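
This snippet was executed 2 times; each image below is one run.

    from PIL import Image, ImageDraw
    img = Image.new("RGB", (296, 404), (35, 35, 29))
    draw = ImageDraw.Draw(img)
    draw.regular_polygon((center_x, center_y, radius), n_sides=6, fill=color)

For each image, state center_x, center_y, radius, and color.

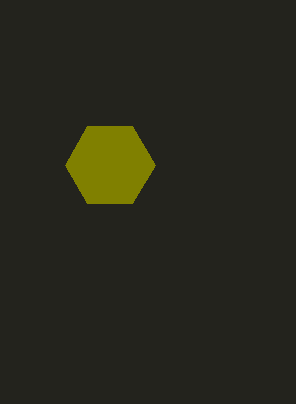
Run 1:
center_x = 110
center_y = 165
radius = 45
color = 'olive'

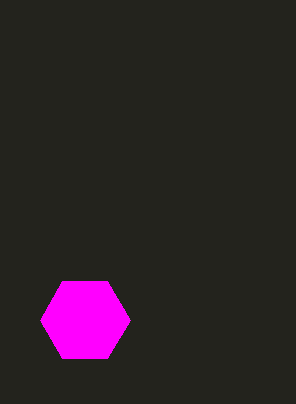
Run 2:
center_x = 85; center_y = 320; radius = 45; color = 'magenta'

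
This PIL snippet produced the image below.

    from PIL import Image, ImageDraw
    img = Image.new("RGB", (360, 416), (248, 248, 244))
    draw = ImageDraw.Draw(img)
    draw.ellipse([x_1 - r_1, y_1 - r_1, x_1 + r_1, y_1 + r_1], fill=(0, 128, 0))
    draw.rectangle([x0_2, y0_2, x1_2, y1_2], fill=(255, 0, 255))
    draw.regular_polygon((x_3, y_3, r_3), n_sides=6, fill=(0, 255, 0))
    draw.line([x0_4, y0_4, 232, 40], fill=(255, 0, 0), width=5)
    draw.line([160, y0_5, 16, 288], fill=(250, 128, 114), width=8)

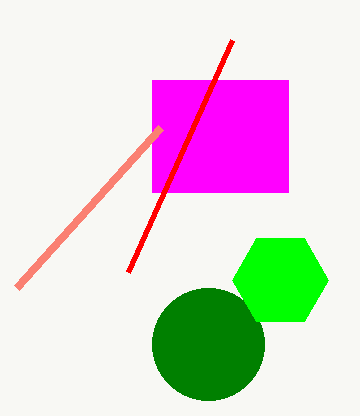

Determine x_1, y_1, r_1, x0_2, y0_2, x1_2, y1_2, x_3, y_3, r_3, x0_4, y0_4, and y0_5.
x_1 = 208, y_1 = 344, r_1 = 56, x0_2 = 152, y0_2 = 80, x1_2 = 288, y1_2 = 192, x_3 = 280, y_3 = 280, r_3 = 48, x0_4 = 128, y0_4 = 272, y0_5 = 128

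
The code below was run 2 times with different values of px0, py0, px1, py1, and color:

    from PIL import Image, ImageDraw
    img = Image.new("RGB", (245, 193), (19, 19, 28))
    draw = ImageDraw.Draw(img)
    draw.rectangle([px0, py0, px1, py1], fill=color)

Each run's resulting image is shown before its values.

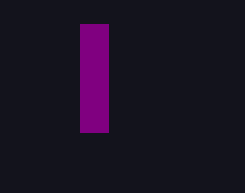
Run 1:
px0 = 80
py0 = 24
px1 = 108
py1 = 132
color = 'purple'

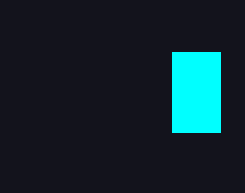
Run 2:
px0 = 172, py0 = 52, px1 = 220, py1 = 132, color = 'cyan'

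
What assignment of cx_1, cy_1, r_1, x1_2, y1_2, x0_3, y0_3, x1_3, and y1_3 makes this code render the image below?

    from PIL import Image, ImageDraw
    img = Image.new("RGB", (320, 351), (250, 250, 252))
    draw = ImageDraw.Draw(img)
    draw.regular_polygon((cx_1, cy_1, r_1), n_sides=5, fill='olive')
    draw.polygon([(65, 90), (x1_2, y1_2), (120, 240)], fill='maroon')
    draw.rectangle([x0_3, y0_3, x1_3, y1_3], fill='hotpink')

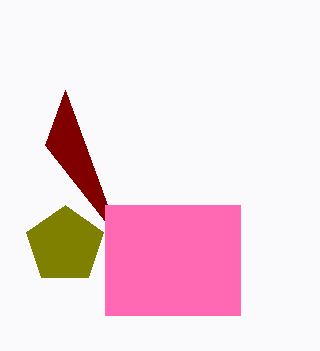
cx_1 = 65, cy_1 = 245, r_1 = 40, x1_2 = 45, y1_2 = 145, x0_3 = 105, y0_3 = 205, x1_3 = 240, y1_3 = 315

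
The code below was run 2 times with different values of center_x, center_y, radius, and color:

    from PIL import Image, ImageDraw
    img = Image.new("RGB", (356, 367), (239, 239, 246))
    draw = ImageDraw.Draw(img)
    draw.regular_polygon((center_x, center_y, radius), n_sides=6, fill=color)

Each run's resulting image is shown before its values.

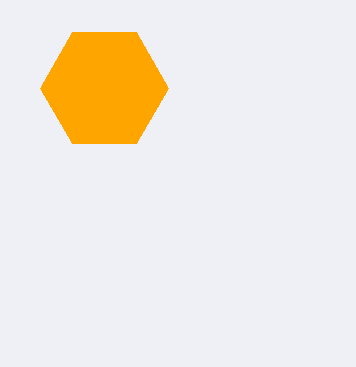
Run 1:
center_x = 104, center_y = 88, radius = 64, color = 'orange'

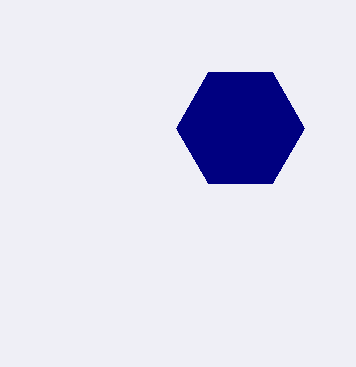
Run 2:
center_x = 240
center_y = 128
radius = 64
color = 'navy'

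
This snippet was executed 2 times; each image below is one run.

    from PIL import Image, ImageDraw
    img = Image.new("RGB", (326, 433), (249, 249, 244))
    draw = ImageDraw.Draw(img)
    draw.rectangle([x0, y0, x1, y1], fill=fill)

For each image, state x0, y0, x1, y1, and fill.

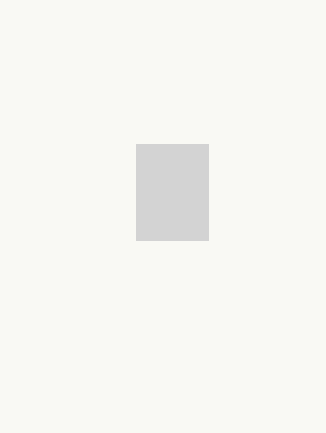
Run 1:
x0 = 136; y0 = 144; x1 = 208; y1 = 240; fill = 'lightgray'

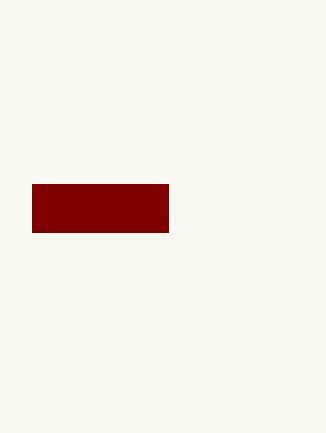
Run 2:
x0 = 32
y0 = 184
x1 = 168
y1 = 232
fill = 'maroon'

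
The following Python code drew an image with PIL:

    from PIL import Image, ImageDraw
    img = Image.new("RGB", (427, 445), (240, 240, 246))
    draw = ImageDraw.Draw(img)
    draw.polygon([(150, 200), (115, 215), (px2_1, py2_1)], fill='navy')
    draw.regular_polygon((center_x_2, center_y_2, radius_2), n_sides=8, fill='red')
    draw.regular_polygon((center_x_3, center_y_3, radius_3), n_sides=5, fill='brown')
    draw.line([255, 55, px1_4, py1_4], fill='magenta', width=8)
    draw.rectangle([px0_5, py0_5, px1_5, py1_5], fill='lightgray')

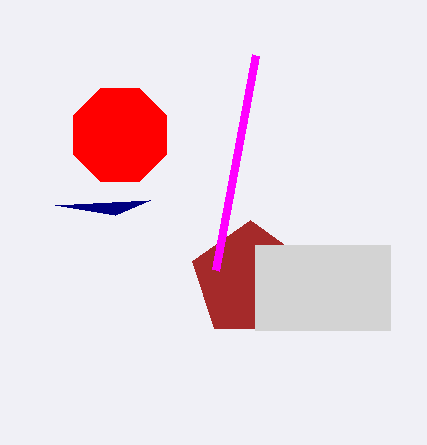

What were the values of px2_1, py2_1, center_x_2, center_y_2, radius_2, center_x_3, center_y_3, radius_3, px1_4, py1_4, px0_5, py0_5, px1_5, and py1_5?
px2_1 = 55, py2_1 = 205, center_x_2 = 120, center_y_2 = 135, radius_2 = 50, center_x_3 = 250, center_y_3 = 280, radius_3 = 60, px1_4 = 215, py1_4 = 270, px0_5 = 255, py0_5 = 245, px1_5 = 390, py1_5 = 330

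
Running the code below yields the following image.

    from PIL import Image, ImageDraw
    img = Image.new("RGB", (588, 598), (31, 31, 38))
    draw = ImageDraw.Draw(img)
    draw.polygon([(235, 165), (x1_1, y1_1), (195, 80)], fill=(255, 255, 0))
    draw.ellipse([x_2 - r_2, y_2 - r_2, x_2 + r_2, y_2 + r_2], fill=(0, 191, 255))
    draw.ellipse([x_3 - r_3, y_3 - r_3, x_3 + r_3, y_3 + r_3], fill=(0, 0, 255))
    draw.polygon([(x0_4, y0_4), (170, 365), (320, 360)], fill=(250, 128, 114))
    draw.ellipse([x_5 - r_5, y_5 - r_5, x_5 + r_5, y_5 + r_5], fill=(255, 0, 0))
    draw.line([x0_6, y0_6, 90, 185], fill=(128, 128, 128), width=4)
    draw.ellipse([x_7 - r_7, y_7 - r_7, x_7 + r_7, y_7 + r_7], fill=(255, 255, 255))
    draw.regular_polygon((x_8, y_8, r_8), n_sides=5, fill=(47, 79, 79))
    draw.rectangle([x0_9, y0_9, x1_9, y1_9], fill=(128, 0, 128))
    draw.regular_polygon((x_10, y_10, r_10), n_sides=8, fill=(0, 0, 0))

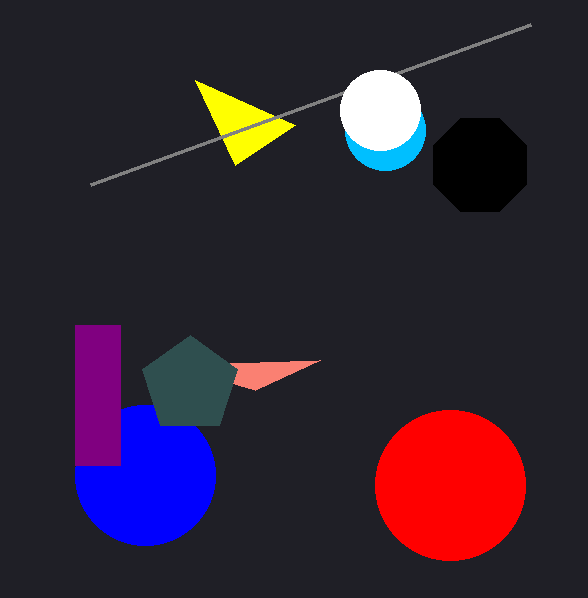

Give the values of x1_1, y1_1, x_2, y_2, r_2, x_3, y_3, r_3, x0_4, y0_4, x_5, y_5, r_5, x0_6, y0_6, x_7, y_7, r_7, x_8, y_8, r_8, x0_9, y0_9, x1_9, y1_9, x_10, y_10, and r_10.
x1_1 = 295
y1_1 = 125
x_2 = 385
y_2 = 130
r_2 = 40
x_3 = 145
y_3 = 475
r_3 = 70
x0_4 = 255
y0_4 = 390
x_5 = 450
y_5 = 485
r_5 = 75
x0_6 = 530
y0_6 = 25
x_7 = 380
y_7 = 110
r_7 = 40
x_8 = 190
y_8 = 385
r_8 = 50
x0_9 = 75
y0_9 = 325
x1_9 = 120
y1_9 = 465
x_10 = 480
y_10 = 165
r_10 = 50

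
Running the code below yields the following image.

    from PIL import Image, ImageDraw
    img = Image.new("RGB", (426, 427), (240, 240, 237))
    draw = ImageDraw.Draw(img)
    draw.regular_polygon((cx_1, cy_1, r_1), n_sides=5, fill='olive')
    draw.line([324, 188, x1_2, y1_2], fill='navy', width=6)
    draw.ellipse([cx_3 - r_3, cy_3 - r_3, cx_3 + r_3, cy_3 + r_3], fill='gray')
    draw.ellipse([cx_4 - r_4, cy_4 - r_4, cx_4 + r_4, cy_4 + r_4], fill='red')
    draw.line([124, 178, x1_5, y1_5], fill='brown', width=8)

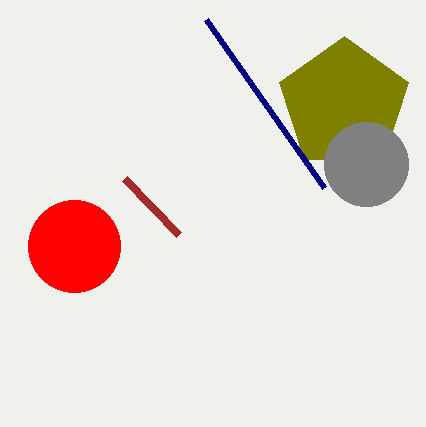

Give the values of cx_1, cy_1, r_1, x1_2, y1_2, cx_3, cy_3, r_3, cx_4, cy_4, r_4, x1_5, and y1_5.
cx_1 = 344; cy_1 = 104; r_1 = 68; x1_2 = 206; y1_2 = 20; cx_3 = 366; cy_3 = 164; r_3 = 42; cx_4 = 74; cy_4 = 246; r_4 = 46; x1_5 = 178; y1_5 = 234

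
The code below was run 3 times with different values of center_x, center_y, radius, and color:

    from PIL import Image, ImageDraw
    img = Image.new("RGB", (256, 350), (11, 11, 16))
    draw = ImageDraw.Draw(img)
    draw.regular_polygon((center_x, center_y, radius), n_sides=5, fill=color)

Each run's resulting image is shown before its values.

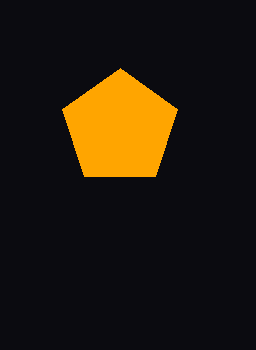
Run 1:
center_x = 120, center_y = 128, radius = 60, color = 'orange'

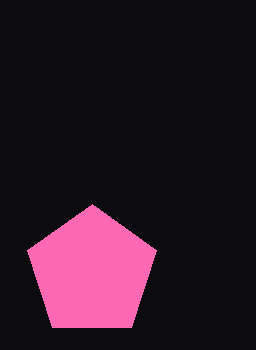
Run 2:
center_x = 92, center_y = 272, radius = 68, color = 'hotpink'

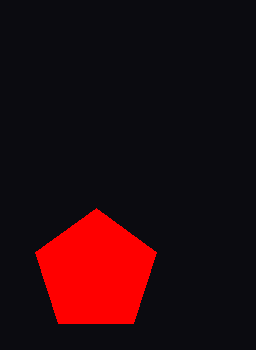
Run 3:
center_x = 96, center_y = 272, radius = 64, color = 'red'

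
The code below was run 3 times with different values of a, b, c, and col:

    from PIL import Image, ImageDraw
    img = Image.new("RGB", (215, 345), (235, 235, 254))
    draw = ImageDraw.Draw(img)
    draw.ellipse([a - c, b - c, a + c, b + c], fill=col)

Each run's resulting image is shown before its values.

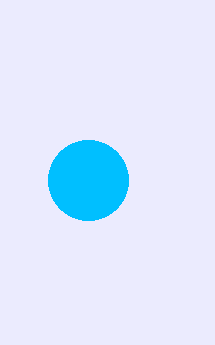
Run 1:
a = 88; b = 180; c = 40; col = 'deepskyblue'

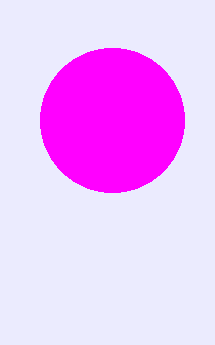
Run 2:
a = 112, b = 120, c = 72, col = 'magenta'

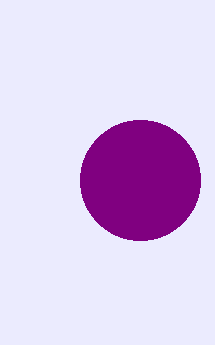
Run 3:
a = 140; b = 180; c = 60; col = 'purple'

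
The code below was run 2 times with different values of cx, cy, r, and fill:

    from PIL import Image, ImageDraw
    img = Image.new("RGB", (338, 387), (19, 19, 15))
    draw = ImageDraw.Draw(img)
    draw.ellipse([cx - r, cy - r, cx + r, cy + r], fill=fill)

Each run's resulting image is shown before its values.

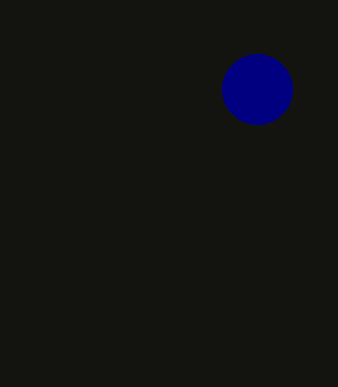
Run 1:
cx = 257
cy = 89
r = 35
fill = 'navy'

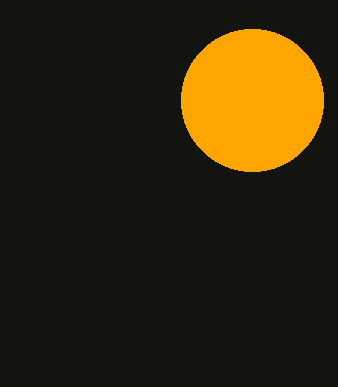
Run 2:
cx = 252, cy = 100, r = 71, fill = 'orange'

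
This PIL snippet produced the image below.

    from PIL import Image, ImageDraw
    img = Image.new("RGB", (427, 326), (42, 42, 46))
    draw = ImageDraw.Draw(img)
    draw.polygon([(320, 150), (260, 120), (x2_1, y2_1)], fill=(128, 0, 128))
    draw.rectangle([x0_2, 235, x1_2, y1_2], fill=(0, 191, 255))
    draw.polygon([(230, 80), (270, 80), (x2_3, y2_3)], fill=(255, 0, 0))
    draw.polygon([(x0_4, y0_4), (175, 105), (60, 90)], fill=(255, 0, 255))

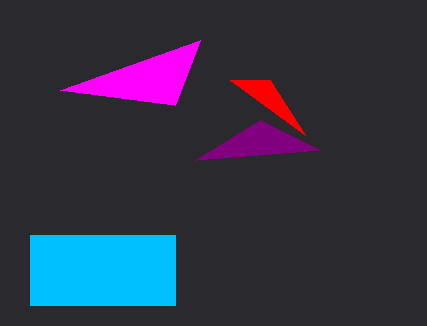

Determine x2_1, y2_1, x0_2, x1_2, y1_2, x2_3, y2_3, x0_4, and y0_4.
x2_1 = 195
y2_1 = 160
x0_2 = 30
x1_2 = 175
y1_2 = 305
x2_3 = 305
y2_3 = 135
x0_4 = 200
y0_4 = 40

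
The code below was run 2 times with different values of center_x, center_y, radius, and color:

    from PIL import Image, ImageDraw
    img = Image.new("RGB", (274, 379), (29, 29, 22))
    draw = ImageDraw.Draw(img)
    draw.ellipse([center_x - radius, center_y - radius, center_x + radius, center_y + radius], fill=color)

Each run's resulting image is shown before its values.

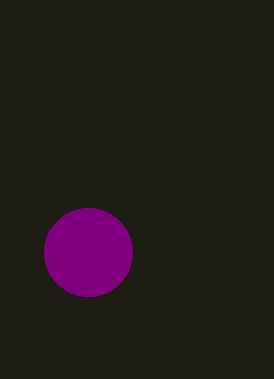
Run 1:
center_x = 88, center_y = 252, radius = 44, color = 'purple'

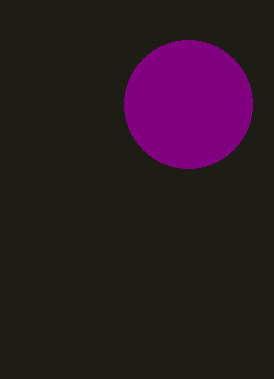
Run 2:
center_x = 188
center_y = 104
radius = 64
color = 'purple'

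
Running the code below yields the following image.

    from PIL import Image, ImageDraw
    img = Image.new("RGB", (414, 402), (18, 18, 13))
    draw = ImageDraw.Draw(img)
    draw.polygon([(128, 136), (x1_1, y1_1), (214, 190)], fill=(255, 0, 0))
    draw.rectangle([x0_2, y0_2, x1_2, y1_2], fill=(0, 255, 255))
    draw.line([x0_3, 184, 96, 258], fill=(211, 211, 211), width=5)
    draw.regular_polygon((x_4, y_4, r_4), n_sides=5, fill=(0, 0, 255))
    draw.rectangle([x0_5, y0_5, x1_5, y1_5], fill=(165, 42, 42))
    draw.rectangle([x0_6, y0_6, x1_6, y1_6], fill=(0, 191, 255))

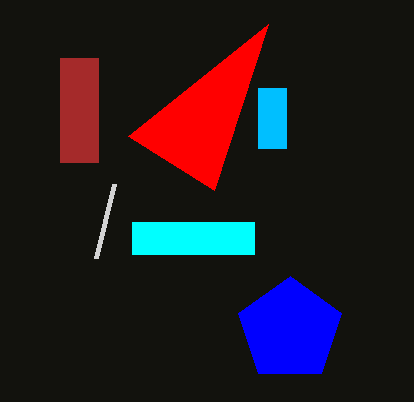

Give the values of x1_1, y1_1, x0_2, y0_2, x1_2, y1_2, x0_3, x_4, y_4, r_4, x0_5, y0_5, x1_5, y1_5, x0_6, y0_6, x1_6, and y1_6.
x1_1 = 268
y1_1 = 24
x0_2 = 132
y0_2 = 222
x1_2 = 254
y1_2 = 254
x0_3 = 114
x_4 = 290
y_4 = 330
r_4 = 54
x0_5 = 60
y0_5 = 58
x1_5 = 98
y1_5 = 162
x0_6 = 258
y0_6 = 88
x1_6 = 286
y1_6 = 148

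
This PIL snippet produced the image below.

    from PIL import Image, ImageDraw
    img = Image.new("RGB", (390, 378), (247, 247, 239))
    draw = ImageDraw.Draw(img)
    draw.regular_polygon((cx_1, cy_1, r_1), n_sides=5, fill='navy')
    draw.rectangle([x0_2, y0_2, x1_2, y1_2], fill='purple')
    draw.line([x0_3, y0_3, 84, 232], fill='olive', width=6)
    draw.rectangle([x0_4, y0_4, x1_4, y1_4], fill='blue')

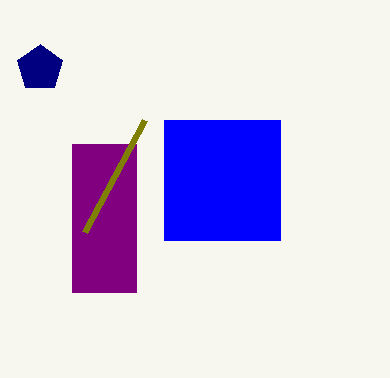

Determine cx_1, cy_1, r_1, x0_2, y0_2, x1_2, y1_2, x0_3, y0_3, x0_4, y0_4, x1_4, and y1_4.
cx_1 = 40, cy_1 = 68, r_1 = 24, x0_2 = 72, y0_2 = 144, x1_2 = 136, y1_2 = 292, x0_3 = 144, y0_3 = 120, x0_4 = 164, y0_4 = 120, x1_4 = 280, y1_4 = 240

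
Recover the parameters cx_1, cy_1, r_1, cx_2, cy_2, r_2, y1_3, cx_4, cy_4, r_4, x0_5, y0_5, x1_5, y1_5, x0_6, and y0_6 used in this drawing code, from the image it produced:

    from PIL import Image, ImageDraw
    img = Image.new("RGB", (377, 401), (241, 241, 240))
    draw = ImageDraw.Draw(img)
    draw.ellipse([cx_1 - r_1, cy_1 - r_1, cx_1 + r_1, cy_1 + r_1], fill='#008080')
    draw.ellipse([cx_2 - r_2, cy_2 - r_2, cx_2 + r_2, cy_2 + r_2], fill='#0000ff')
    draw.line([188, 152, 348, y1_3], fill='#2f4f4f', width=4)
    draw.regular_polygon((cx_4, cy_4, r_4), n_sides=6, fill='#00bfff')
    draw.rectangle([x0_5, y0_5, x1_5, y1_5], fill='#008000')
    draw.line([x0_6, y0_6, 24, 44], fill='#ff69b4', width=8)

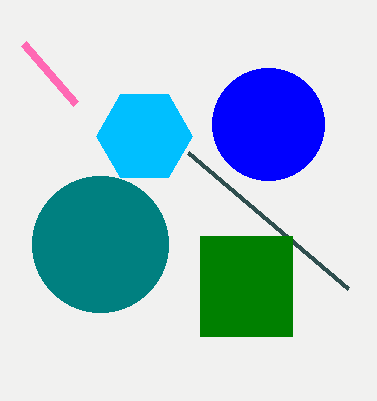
cx_1 = 100
cy_1 = 244
r_1 = 68
cx_2 = 268
cy_2 = 124
r_2 = 56
y1_3 = 288
cx_4 = 144
cy_4 = 136
r_4 = 48
x0_5 = 200
y0_5 = 236
x1_5 = 292
y1_5 = 336
x0_6 = 76
y0_6 = 104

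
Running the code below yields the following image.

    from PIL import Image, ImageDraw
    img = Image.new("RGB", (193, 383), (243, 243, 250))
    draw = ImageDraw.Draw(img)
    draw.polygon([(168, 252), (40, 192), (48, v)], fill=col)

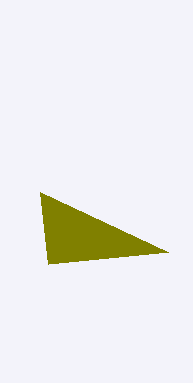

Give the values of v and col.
v = 264, col = 'olive'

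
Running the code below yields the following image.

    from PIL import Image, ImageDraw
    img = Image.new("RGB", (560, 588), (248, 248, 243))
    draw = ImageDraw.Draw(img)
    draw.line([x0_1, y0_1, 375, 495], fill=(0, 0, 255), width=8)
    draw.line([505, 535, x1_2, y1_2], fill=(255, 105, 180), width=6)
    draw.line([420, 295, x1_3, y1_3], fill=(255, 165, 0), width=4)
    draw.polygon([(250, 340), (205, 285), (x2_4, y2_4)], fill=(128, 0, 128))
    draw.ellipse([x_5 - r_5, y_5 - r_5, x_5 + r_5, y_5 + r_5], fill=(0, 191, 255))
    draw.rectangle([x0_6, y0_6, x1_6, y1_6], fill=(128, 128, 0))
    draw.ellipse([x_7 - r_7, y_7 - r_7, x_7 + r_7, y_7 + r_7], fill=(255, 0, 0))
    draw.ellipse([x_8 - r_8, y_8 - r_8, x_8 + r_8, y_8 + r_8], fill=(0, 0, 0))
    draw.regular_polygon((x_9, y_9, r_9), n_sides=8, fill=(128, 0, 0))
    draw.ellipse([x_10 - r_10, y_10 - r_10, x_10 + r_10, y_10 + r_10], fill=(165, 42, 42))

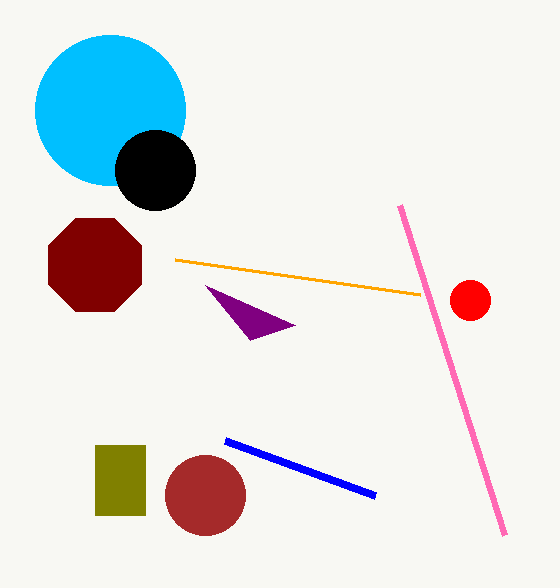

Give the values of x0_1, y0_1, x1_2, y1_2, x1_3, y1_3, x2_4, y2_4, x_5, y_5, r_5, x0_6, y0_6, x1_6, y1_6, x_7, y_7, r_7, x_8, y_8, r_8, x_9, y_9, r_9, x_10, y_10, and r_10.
x0_1 = 225
y0_1 = 440
x1_2 = 400
y1_2 = 205
x1_3 = 175
y1_3 = 260
x2_4 = 295
y2_4 = 325
x_5 = 110
y_5 = 110
r_5 = 75
x0_6 = 95
y0_6 = 445
x1_6 = 145
y1_6 = 515
x_7 = 470
y_7 = 300
r_7 = 20
x_8 = 155
y_8 = 170
r_8 = 40
x_9 = 95
y_9 = 265
r_9 = 50
x_10 = 205
y_10 = 495
r_10 = 40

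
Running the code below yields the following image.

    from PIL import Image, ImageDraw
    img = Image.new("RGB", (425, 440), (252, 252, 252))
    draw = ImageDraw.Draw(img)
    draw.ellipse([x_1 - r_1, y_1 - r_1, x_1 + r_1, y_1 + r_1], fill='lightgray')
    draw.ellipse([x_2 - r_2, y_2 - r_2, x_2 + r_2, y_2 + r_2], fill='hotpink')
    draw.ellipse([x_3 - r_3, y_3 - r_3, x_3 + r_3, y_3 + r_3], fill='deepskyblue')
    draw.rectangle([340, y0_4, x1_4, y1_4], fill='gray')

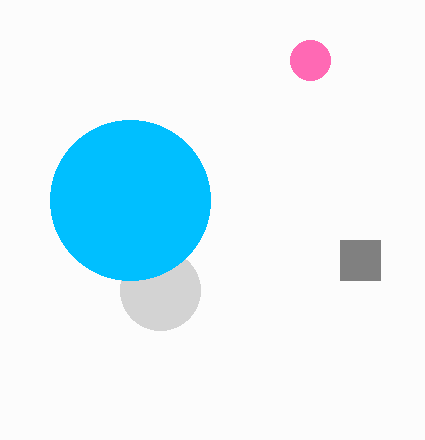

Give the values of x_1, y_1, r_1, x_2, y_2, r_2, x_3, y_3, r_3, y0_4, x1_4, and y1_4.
x_1 = 160
y_1 = 290
r_1 = 40
x_2 = 310
y_2 = 60
r_2 = 20
x_3 = 130
y_3 = 200
r_3 = 80
y0_4 = 240
x1_4 = 380
y1_4 = 280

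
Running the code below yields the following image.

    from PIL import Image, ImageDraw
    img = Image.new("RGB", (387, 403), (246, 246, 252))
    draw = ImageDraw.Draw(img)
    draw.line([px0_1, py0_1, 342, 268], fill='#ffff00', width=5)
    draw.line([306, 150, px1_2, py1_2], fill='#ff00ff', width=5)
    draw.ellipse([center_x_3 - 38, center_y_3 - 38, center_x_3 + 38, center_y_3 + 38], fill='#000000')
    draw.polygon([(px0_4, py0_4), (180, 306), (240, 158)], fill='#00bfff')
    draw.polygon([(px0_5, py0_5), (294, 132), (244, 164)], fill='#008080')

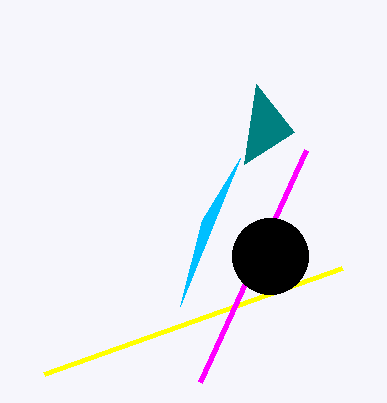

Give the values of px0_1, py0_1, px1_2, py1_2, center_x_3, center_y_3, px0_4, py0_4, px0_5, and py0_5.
px0_1 = 44
py0_1 = 374
px1_2 = 200
py1_2 = 382
center_x_3 = 270
center_y_3 = 256
px0_4 = 202
py0_4 = 220
px0_5 = 256
py0_5 = 84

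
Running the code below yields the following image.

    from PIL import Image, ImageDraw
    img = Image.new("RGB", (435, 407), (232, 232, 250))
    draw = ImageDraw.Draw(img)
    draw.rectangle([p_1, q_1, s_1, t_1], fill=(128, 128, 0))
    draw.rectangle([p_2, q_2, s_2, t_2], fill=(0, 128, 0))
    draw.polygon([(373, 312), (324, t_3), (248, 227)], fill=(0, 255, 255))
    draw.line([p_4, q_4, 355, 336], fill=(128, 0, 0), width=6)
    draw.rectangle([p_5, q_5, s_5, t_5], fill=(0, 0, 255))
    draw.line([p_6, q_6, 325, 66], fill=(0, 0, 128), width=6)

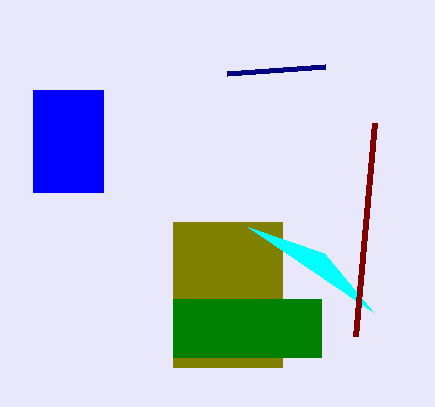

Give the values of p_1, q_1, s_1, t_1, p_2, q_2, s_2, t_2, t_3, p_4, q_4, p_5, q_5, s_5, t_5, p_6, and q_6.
p_1 = 173, q_1 = 222, s_1 = 282, t_1 = 367, p_2 = 173, q_2 = 299, s_2 = 321, t_2 = 357, t_3 = 253, p_4 = 374, q_4 = 123, p_5 = 33, q_5 = 90, s_5 = 103, t_5 = 192, p_6 = 227, q_6 = 73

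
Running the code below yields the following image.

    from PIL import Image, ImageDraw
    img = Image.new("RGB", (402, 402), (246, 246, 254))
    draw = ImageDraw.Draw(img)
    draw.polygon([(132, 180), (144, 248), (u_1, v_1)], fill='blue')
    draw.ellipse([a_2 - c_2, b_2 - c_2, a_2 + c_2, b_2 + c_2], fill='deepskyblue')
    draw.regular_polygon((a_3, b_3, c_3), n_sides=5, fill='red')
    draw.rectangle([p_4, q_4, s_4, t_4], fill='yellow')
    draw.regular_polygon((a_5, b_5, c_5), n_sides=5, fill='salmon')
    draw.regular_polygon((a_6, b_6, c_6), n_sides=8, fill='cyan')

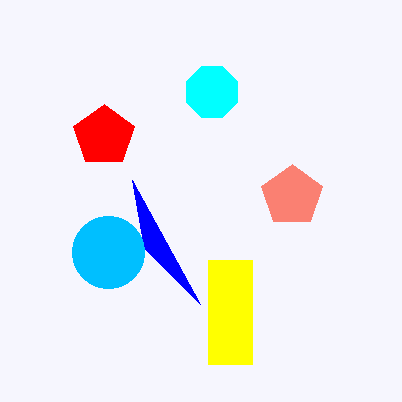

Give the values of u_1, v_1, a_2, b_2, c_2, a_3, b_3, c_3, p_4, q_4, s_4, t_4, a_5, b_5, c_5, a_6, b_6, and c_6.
u_1 = 200; v_1 = 304; a_2 = 108; b_2 = 252; c_2 = 36; a_3 = 104; b_3 = 136; c_3 = 32; p_4 = 208; q_4 = 260; s_4 = 252; t_4 = 364; a_5 = 292; b_5 = 196; c_5 = 32; a_6 = 212; b_6 = 92; c_6 = 28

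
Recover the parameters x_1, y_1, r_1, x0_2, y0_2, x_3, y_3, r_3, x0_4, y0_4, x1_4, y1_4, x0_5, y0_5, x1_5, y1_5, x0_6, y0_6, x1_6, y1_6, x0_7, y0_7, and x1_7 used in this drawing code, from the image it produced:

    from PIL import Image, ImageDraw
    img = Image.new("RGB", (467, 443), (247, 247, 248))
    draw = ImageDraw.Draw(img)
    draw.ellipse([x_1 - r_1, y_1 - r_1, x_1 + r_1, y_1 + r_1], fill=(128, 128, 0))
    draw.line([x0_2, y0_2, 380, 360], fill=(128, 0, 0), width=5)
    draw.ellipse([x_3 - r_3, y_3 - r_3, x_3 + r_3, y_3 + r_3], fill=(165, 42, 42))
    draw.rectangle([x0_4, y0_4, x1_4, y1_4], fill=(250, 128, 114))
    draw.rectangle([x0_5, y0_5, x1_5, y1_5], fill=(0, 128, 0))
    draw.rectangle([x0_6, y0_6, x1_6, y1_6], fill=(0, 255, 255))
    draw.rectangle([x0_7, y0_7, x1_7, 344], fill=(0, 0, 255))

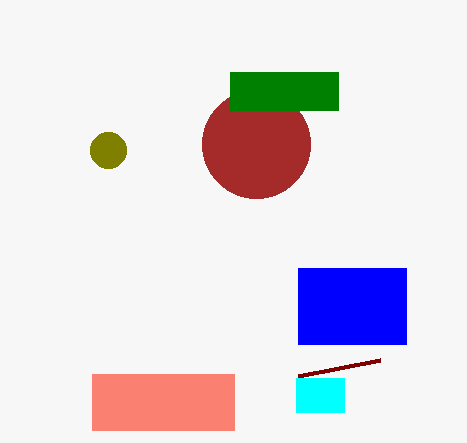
x_1 = 108; y_1 = 150; r_1 = 18; x0_2 = 298; y0_2 = 376; x_3 = 256; y_3 = 144; r_3 = 54; x0_4 = 92; y0_4 = 374; x1_4 = 234; y1_4 = 430; x0_5 = 230; y0_5 = 72; x1_5 = 338; y1_5 = 110; x0_6 = 296; y0_6 = 378; x1_6 = 344; y1_6 = 412; x0_7 = 298; y0_7 = 268; x1_7 = 406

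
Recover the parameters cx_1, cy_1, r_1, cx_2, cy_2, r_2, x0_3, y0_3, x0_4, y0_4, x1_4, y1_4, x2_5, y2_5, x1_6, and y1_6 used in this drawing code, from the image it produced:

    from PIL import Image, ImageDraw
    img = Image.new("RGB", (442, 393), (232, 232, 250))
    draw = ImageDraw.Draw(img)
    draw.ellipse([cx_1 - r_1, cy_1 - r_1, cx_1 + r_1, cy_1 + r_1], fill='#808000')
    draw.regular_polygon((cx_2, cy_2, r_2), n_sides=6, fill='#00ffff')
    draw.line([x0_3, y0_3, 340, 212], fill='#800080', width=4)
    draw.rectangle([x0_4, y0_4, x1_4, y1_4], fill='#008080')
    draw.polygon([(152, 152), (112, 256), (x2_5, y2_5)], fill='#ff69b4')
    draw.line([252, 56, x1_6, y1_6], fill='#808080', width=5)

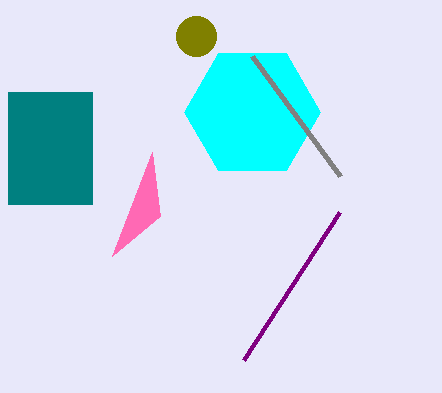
cx_1 = 196
cy_1 = 36
r_1 = 20
cx_2 = 252
cy_2 = 112
r_2 = 68
x0_3 = 244
y0_3 = 360
x0_4 = 8
y0_4 = 92
x1_4 = 92
y1_4 = 204
x2_5 = 160
y2_5 = 216
x1_6 = 340
y1_6 = 176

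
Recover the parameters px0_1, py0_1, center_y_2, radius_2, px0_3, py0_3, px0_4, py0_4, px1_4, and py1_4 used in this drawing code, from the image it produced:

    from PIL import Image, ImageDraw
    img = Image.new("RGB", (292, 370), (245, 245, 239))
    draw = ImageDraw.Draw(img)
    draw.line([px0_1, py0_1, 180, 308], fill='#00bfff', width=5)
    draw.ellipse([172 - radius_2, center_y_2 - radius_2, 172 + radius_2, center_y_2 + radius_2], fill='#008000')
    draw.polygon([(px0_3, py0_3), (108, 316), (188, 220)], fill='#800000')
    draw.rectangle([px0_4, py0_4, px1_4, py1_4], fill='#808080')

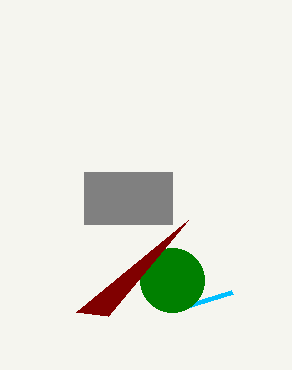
px0_1 = 232, py0_1 = 292, center_y_2 = 280, radius_2 = 32, px0_3 = 76, py0_3 = 312, px0_4 = 84, py0_4 = 172, px1_4 = 172, py1_4 = 224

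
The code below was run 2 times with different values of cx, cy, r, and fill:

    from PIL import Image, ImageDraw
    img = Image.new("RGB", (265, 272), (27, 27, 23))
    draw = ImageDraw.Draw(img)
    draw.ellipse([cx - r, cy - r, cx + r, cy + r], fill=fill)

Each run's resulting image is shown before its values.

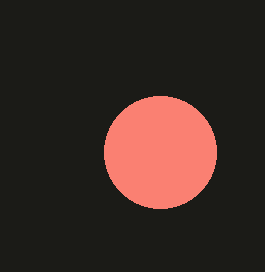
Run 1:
cx = 160
cy = 152
r = 56
fill = 'salmon'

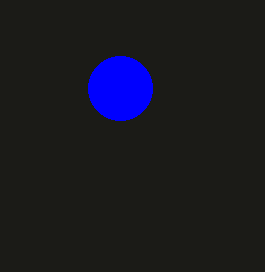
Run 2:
cx = 120
cy = 88
r = 32
fill = 'blue'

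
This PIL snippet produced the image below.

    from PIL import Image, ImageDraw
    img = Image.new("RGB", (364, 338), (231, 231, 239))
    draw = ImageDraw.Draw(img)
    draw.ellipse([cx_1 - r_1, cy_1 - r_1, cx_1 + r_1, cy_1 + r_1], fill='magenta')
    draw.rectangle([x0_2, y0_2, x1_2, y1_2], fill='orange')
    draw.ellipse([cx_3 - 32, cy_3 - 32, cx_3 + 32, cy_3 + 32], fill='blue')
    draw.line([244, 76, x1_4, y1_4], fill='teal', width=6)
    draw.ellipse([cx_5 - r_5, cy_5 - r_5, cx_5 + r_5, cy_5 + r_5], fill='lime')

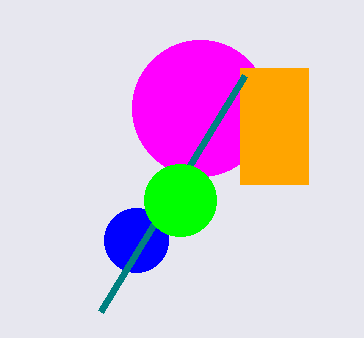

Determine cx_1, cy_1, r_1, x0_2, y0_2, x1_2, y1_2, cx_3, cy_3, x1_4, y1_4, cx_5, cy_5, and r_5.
cx_1 = 200; cy_1 = 108; r_1 = 68; x0_2 = 240; y0_2 = 68; x1_2 = 308; y1_2 = 184; cx_3 = 136; cy_3 = 240; x1_4 = 100; y1_4 = 312; cx_5 = 180; cy_5 = 200; r_5 = 36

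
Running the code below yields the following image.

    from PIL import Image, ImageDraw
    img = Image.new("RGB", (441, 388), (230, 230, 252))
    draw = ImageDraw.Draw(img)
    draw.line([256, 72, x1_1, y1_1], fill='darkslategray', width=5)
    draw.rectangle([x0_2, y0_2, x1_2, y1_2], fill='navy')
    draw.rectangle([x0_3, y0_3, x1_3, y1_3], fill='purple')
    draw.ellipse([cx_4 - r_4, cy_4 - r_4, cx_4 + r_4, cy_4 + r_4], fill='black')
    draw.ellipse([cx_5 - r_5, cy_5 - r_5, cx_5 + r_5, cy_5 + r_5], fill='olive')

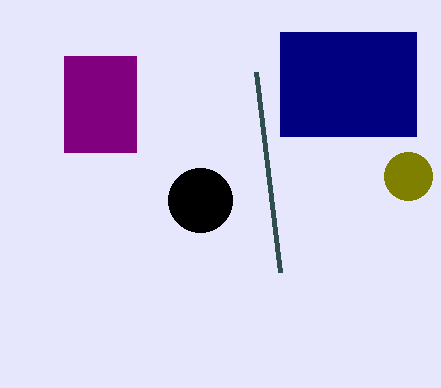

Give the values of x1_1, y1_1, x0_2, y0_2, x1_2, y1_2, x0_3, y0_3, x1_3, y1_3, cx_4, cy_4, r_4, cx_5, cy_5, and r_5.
x1_1 = 280
y1_1 = 272
x0_2 = 280
y0_2 = 32
x1_2 = 416
y1_2 = 136
x0_3 = 64
y0_3 = 56
x1_3 = 136
y1_3 = 152
cx_4 = 200
cy_4 = 200
r_4 = 32
cx_5 = 408
cy_5 = 176
r_5 = 24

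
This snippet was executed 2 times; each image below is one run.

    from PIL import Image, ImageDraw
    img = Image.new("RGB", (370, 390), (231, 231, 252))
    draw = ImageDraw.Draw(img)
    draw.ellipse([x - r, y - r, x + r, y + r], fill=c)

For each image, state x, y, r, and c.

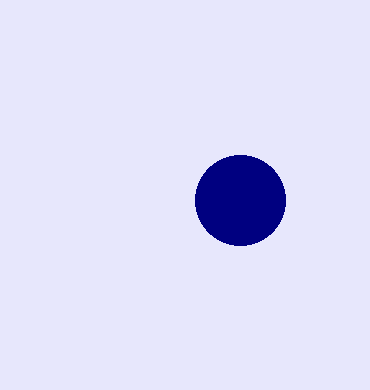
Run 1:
x = 240; y = 200; r = 45; c = 'navy'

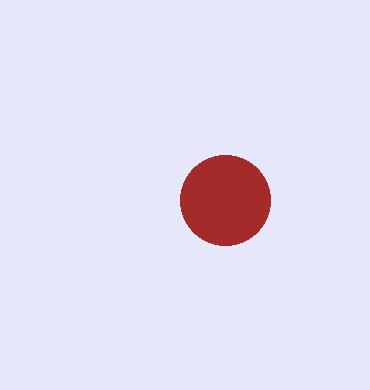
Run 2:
x = 225; y = 200; r = 45; c = 'brown'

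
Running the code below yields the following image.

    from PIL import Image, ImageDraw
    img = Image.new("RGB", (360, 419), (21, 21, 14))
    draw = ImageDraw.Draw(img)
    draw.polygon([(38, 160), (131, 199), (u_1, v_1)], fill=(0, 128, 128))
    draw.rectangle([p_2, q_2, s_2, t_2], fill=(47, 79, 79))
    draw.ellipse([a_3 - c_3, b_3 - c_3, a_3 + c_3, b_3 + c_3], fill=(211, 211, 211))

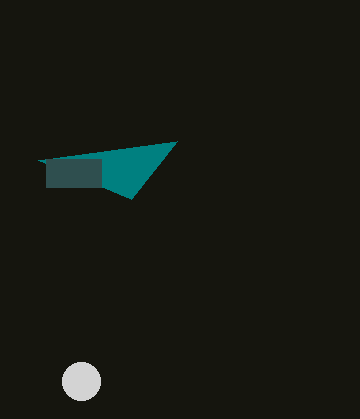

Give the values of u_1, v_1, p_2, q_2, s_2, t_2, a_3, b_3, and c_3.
u_1 = 177
v_1 = 141
p_2 = 46
q_2 = 159
s_2 = 101
t_2 = 187
a_3 = 81
b_3 = 381
c_3 = 19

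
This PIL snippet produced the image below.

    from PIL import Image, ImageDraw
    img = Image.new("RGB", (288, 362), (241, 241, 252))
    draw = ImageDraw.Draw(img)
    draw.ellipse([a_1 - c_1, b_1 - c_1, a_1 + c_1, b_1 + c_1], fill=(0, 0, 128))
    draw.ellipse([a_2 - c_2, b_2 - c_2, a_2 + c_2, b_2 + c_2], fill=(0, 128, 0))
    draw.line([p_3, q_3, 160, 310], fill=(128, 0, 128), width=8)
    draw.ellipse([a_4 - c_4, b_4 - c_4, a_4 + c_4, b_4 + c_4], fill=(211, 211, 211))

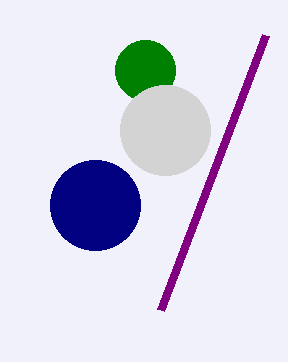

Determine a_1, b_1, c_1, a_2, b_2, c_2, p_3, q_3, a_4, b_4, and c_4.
a_1 = 95, b_1 = 205, c_1 = 45, a_2 = 145, b_2 = 70, c_2 = 30, p_3 = 265, q_3 = 35, a_4 = 165, b_4 = 130, c_4 = 45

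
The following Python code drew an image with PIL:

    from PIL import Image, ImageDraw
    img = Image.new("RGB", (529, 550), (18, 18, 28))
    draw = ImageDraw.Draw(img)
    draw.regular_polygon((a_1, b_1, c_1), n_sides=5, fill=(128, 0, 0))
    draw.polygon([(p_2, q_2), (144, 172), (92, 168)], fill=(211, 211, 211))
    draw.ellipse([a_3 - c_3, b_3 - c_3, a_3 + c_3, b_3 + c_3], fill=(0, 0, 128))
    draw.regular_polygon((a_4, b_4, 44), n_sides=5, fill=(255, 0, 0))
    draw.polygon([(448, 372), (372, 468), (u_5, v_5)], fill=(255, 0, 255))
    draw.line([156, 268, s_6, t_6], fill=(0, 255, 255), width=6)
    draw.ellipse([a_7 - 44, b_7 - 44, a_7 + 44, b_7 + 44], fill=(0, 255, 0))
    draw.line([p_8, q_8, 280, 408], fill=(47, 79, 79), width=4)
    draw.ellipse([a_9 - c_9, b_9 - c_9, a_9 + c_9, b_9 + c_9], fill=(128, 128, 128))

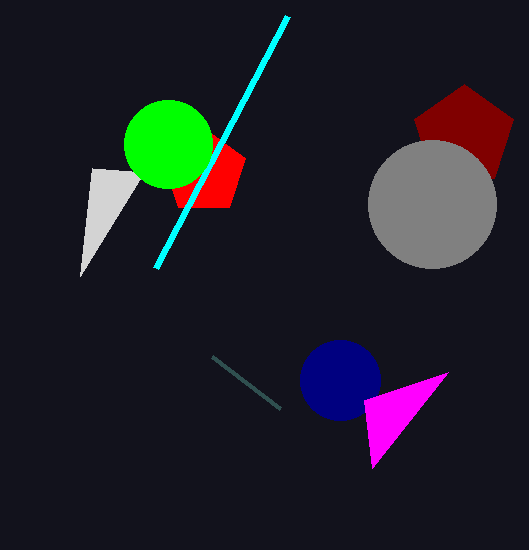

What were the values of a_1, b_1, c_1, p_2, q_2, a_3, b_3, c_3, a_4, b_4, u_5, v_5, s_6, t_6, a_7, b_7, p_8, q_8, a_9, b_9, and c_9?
a_1 = 464; b_1 = 136; c_1 = 52; p_2 = 80; q_2 = 276; a_3 = 340; b_3 = 380; c_3 = 40; a_4 = 204; b_4 = 172; u_5 = 364; v_5 = 400; s_6 = 288; t_6 = 16; a_7 = 168; b_7 = 144; p_8 = 212; q_8 = 356; a_9 = 432; b_9 = 204; c_9 = 64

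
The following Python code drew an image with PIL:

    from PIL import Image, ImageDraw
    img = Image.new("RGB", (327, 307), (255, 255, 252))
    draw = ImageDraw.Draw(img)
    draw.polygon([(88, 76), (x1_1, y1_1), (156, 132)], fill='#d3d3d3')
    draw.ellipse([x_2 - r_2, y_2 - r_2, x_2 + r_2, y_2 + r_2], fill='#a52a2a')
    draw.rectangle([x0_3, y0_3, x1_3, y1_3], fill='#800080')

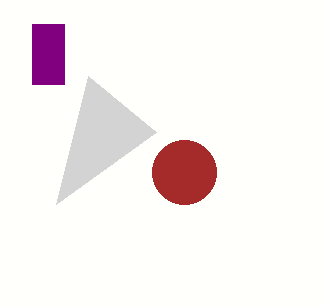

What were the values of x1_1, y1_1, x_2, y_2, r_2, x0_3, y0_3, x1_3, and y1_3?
x1_1 = 56, y1_1 = 204, x_2 = 184, y_2 = 172, r_2 = 32, x0_3 = 32, y0_3 = 24, x1_3 = 64, y1_3 = 84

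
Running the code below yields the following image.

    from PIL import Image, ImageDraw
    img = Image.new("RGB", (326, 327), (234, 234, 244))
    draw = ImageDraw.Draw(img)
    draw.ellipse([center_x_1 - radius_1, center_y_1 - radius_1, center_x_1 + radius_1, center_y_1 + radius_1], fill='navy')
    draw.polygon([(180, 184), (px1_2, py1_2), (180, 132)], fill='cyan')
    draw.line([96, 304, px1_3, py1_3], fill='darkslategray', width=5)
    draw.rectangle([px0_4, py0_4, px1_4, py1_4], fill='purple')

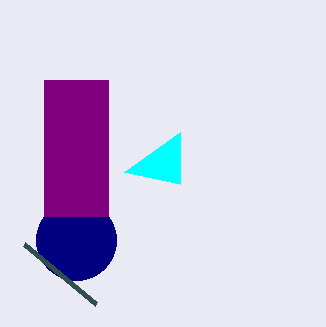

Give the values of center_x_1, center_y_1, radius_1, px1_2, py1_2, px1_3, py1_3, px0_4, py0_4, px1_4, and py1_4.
center_x_1 = 76
center_y_1 = 240
radius_1 = 40
px1_2 = 124
py1_2 = 172
px1_3 = 24
py1_3 = 244
px0_4 = 44
py0_4 = 80
px1_4 = 108
py1_4 = 216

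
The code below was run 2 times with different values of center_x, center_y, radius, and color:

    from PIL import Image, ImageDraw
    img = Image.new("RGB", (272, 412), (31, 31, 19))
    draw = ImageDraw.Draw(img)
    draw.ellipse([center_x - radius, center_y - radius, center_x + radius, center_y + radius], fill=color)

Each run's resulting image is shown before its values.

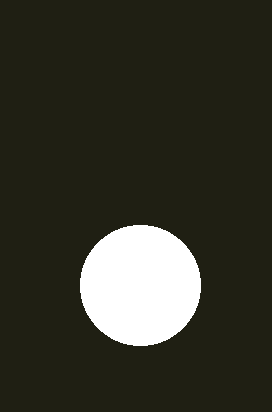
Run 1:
center_x = 140
center_y = 285
radius = 60
color = 'white'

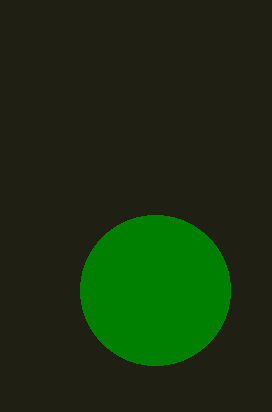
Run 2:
center_x = 155
center_y = 290
radius = 75
color = 'green'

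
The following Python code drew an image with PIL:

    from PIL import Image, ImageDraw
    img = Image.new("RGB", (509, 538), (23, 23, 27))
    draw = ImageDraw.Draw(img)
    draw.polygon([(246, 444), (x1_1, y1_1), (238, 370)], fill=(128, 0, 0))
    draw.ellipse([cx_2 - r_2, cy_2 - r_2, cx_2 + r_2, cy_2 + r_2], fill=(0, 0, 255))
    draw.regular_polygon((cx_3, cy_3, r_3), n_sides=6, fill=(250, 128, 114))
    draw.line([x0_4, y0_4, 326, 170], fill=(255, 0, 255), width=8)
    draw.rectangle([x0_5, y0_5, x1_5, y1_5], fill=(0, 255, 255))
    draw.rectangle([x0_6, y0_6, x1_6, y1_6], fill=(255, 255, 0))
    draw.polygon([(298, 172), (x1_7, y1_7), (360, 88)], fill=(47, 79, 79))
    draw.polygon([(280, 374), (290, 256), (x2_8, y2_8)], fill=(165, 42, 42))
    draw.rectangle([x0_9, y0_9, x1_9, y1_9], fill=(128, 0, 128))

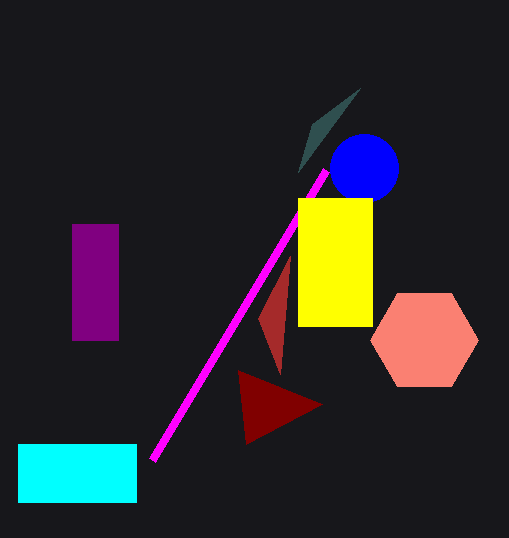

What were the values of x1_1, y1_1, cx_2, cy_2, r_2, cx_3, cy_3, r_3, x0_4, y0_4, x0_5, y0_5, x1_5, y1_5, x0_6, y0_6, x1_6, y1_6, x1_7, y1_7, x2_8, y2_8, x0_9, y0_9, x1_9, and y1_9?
x1_1 = 322
y1_1 = 404
cx_2 = 364
cy_2 = 168
r_2 = 34
cx_3 = 424
cy_3 = 340
r_3 = 54
x0_4 = 152
y0_4 = 460
x0_5 = 18
y0_5 = 444
x1_5 = 136
y1_5 = 502
x0_6 = 298
y0_6 = 198
x1_6 = 372
y1_6 = 326
x1_7 = 312
y1_7 = 124
x2_8 = 258
y2_8 = 318
x0_9 = 72
y0_9 = 224
x1_9 = 118
y1_9 = 340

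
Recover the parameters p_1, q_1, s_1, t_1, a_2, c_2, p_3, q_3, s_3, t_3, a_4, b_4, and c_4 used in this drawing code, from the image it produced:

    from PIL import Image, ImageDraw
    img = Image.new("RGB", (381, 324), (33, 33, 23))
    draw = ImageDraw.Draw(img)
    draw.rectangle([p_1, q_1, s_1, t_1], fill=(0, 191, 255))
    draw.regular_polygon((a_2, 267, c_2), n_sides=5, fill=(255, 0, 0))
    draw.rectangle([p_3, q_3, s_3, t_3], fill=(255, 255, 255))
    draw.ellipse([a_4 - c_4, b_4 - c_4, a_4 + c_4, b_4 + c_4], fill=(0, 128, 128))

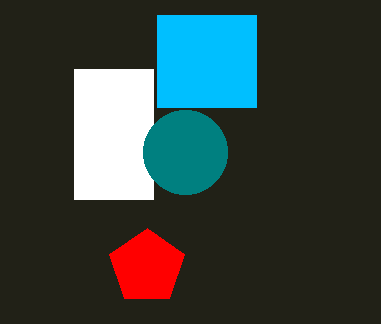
p_1 = 157
q_1 = 15
s_1 = 256
t_1 = 107
a_2 = 147
c_2 = 39
p_3 = 74
q_3 = 69
s_3 = 153
t_3 = 199
a_4 = 185
b_4 = 152
c_4 = 42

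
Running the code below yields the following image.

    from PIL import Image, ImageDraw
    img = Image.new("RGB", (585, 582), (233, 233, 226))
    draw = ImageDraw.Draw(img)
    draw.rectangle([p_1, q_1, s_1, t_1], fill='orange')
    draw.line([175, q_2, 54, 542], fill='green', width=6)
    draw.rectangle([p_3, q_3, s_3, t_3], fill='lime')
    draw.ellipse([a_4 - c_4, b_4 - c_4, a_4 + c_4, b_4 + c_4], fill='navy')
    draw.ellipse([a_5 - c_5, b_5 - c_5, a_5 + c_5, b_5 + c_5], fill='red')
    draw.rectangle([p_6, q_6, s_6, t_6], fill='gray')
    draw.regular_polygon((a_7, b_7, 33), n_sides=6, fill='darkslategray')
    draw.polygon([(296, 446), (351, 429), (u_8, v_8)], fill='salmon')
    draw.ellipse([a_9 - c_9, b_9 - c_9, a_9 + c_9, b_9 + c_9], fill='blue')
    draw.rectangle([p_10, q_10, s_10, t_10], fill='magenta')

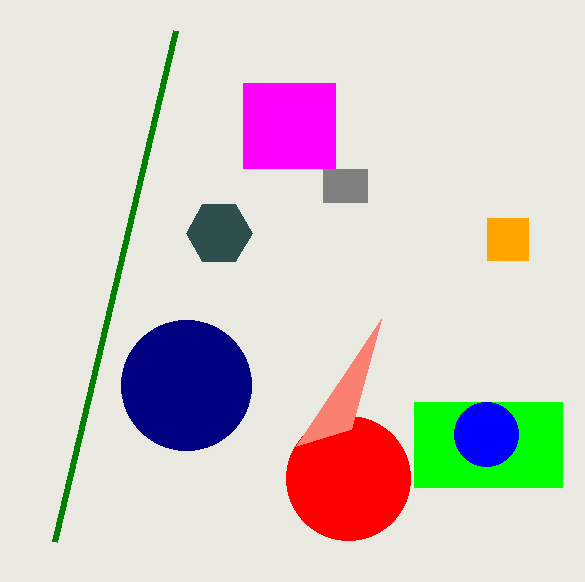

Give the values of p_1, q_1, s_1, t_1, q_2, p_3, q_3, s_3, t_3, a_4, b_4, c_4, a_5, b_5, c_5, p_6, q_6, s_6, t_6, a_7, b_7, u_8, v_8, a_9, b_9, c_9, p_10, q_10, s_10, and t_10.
p_1 = 487
q_1 = 218
s_1 = 528
t_1 = 260
q_2 = 31
p_3 = 414
q_3 = 402
s_3 = 562
t_3 = 487
a_4 = 186
b_4 = 385
c_4 = 65
a_5 = 348
b_5 = 478
c_5 = 62
p_6 = 323
q_6 = 169
s_6 = 367
t_6 = 202
a_7 = 219
b_7 = 233
u_8 = 381
v_8 = 319
a_9 = 486
b_9 = 434
c_9 = 32
p_10 = 243
q_10 = 83
s_10 = 335
t_10 = 168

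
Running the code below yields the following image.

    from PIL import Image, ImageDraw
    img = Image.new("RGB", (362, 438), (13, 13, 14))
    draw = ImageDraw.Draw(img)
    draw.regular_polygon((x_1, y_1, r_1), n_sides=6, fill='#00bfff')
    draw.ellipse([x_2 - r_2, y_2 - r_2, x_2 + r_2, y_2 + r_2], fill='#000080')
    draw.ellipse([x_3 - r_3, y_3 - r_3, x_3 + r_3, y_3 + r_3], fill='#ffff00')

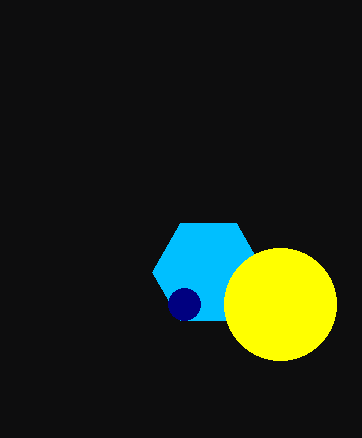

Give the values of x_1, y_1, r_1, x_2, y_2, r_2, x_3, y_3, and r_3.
x_1 = 208; y_1 = 272; r_1 = 56; x_2 = 184; y_2 = 304; r_2 = 16; x_3 = 280; y_3 = 304; r_3 = 56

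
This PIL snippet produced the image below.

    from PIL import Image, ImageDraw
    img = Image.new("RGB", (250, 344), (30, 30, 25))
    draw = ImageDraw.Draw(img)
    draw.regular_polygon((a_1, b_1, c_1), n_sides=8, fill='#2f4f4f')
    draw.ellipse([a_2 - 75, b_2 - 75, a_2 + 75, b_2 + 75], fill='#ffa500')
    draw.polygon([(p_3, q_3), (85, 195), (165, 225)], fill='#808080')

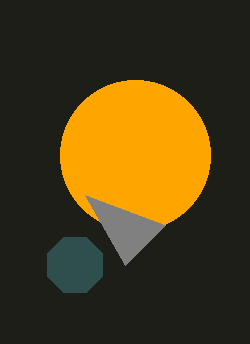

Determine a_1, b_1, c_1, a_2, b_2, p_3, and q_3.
a_1 = 75; b_1 = 265; c_1 = 30; a_2 = 135; b_2 = 155; p_3 = 125; q_3 = 265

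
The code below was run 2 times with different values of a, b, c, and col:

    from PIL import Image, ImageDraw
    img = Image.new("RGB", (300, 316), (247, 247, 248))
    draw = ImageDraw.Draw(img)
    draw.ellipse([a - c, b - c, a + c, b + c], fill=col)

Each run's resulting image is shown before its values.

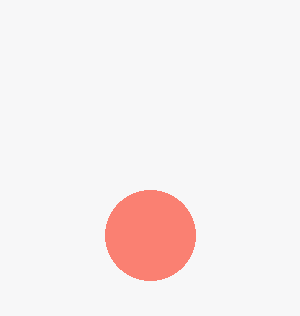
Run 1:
a = 150
b = 235
c = 45
col = 'salmon'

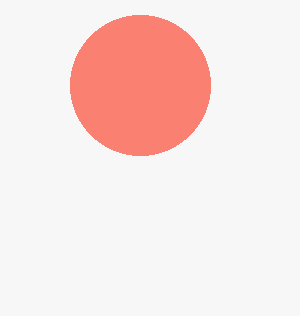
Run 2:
a = 140
b = 85
c = 70
col = 'salmon'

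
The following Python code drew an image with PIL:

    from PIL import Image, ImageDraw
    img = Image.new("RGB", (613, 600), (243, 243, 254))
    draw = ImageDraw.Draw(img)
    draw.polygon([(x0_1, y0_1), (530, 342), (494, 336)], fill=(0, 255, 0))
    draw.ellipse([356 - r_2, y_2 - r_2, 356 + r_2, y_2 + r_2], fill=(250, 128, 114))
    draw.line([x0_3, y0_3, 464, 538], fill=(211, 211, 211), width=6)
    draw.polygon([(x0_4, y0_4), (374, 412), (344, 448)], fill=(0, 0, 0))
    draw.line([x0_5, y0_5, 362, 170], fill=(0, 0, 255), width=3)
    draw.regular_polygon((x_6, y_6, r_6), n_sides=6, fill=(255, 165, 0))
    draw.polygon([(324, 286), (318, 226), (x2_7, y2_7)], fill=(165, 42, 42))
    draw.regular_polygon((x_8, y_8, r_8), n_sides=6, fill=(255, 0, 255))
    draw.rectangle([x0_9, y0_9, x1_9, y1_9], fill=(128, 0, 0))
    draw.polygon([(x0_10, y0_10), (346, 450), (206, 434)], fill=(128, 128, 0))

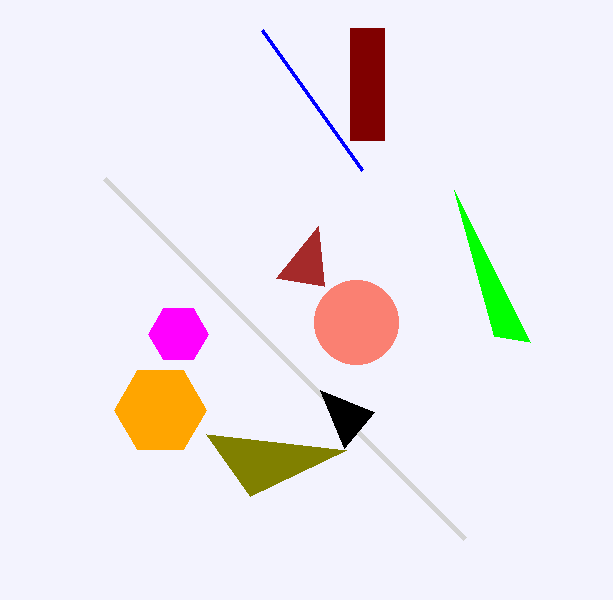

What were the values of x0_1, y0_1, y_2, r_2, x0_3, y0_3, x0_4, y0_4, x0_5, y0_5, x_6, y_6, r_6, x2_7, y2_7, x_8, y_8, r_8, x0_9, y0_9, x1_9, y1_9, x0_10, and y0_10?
x0_1 = 454; y0_1 = 190; y_2 = 322; r_2 = 42; x0_3 = 104; y0_3 = 178; x0_4 = 320; y0_4 = 390; x0_5 = 262; y0_5 = 30; x_6 = 160; y_6 = 410; r_6 = 46; x2_7 = 276; y2_7 = 278; x_8 = 178; y_8 = 334; r_8 = 30; x0_9 = 350; y0_9 = 28; x1_9 = 384; y1_9 = 140; x0_10 = 250; y0_10 = 496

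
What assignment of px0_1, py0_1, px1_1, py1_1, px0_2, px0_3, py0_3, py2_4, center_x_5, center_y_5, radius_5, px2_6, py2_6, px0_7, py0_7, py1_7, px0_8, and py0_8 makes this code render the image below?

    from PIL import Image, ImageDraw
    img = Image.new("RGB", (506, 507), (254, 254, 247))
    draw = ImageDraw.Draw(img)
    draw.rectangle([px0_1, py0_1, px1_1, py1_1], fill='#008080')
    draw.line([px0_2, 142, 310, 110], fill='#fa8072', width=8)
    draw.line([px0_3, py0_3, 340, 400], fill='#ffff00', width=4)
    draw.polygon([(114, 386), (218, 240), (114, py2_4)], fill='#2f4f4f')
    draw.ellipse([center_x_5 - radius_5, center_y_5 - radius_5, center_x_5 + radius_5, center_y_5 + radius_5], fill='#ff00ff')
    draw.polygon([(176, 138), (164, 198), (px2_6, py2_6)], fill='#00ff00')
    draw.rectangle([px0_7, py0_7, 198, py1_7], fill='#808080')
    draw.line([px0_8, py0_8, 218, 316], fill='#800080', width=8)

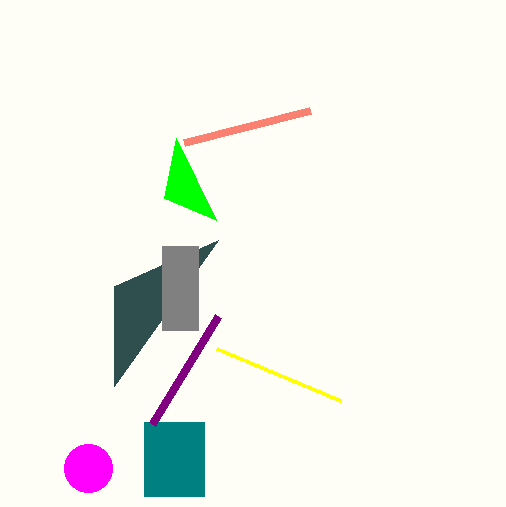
px0_1 = 144, py0_1 = 422, px1_1 = 204, py1_1 = 496, px0_2 = 184, px0_3 = 216, py0_3 = 348, py2_4 = 286, center_x_5 = 88, center_y_5 = 468, radius_5 = 24, px2_6 = 216, py2_6 = 220, px0_7 = 162, py0_7 = 246, py1_7 = 330, px0_8 = 152, py0_8 = 424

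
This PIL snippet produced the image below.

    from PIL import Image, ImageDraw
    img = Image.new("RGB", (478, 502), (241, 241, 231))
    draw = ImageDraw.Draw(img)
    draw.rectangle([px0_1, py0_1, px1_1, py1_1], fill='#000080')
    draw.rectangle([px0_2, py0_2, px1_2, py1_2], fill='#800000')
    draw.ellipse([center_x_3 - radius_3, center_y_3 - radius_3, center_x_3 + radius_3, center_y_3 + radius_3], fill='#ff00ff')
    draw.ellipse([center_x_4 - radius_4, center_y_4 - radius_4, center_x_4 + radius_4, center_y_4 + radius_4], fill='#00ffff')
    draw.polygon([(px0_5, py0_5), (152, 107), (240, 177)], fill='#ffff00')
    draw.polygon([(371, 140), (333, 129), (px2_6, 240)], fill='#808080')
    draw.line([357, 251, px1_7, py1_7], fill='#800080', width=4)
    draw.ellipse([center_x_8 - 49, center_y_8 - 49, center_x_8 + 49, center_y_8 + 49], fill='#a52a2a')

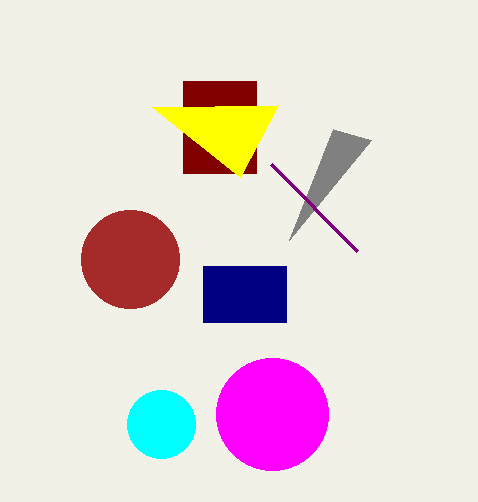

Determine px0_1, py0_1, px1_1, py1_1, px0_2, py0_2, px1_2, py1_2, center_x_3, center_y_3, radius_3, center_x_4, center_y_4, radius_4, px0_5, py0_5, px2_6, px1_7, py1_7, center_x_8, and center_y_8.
px0_1 = 203; py0_1 = 266; px1_1 = 286; py1_1 = 322; px0_2 = 183; py0_2 = 81; px1_2 = 256; py1_2 = 173; center_x_3 = 272; center_y_3 = 414; radius_3 = 56; center_x_4 = 161; center_y_4 = 424; radius_4 = 34; px0_5 = 278; py0_5 = 105; px2_6 = 289; px1_7 = 271; py1_7 = 164; center_x_8 = 130; center_y_8 = 259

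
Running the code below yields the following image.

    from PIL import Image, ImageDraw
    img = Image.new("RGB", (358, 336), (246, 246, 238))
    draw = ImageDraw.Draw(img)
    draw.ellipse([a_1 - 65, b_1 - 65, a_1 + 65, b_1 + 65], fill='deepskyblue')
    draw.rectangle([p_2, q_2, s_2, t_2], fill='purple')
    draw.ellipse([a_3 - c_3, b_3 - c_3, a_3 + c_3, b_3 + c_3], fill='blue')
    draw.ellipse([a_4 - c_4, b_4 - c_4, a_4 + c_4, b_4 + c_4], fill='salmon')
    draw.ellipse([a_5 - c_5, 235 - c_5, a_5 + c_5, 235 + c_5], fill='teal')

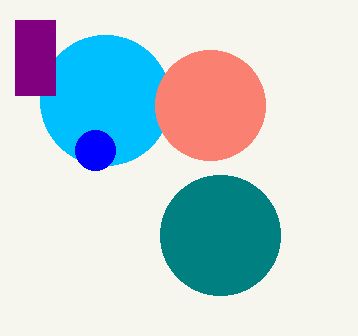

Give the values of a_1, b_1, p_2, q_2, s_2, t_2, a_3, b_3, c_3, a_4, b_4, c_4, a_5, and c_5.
a_1 = 105
b_1 = 100
p_2 = 15
q_2 = 20
s_2 = 55
t_2 = 95
a_3 = 95
b_3 = 150
c_3 = 20
a_4 = 210
b_4 = 105
c_4 = 55
a_5 = 220
c_5 = 60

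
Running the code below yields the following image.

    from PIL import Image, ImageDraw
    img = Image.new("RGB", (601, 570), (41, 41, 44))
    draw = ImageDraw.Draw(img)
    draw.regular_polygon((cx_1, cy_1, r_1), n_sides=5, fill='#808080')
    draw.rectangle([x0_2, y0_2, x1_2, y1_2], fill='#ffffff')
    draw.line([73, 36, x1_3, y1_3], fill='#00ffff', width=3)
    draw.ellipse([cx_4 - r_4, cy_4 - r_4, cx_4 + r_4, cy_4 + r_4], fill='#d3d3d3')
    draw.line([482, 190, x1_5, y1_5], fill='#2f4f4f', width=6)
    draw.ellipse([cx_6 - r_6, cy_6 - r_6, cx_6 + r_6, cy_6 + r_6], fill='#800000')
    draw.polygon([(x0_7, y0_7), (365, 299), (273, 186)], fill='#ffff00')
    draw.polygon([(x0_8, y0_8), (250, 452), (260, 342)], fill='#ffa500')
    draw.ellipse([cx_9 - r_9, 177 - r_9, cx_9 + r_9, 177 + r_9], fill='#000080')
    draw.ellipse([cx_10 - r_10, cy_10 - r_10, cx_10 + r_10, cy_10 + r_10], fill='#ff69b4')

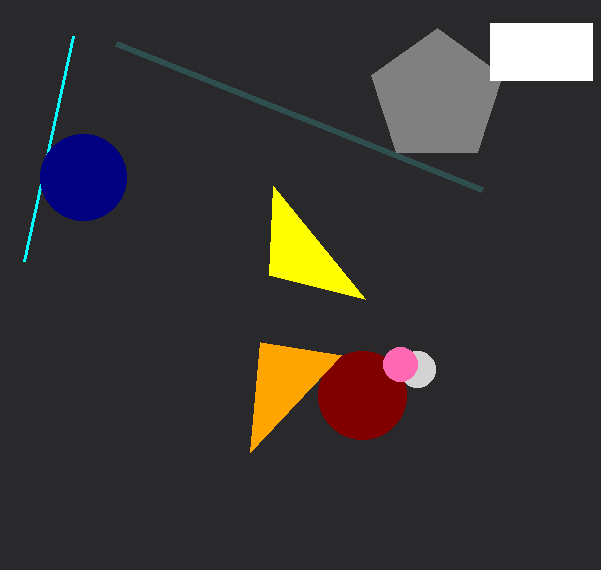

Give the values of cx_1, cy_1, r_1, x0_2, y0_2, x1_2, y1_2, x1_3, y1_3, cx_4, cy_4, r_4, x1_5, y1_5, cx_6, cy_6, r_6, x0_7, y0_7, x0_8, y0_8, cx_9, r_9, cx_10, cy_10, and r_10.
cx_1 = 437, cy_1 = 97, r_1 = 69, x0_2 = 490, y0_2 = 23, x1_2 = 592, y1_2 = 80, x1_3 = 24, y1_3 = 261, cx_4 = 417, cy_4 = 369, r_4 = 18, x1_5 = 116, y1_5 = 44, cx_6 = 362, cy_6 = 395, r_6 = 44, x0_7 = 269, y0_7 = 275, x0_8 = 341, y0_8 = 355, cx_9 = 83, r_9 = 43, cx_10 = 400, cy_10 = 364, r_10 = 17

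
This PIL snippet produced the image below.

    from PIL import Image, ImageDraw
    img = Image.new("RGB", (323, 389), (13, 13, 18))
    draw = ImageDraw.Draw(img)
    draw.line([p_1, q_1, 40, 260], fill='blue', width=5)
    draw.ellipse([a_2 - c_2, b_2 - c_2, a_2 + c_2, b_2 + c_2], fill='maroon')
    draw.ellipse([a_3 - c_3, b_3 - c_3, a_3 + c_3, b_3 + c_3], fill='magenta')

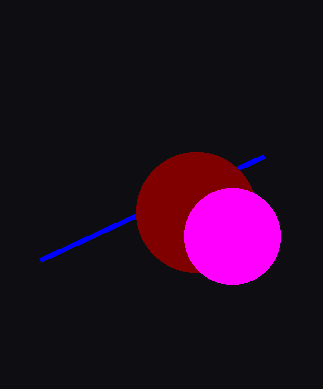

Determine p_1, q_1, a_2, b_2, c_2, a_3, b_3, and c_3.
p_1 = 264
q_1 = 156
a_2 = 196
b_2 = 212
c_2 = 60
a_3 = 232
b_3 = 236
c_3 = 48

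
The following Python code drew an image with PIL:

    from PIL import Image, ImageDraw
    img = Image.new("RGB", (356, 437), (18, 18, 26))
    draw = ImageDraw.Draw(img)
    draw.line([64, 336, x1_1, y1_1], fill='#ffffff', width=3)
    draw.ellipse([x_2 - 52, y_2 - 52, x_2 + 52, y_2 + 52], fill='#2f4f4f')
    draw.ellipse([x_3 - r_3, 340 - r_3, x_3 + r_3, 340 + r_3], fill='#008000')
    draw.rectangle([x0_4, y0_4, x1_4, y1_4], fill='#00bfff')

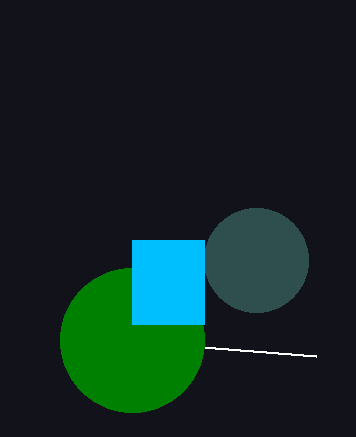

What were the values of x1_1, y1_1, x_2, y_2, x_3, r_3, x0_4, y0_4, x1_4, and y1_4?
x1_1 = 316
y1_1 = 356
x_2 = 256
y_2 = 260
x_3 = 132
r_3 = 72
x0_4 = 132
y0_4 = 240
x1_4 = 204
y1_4 = 324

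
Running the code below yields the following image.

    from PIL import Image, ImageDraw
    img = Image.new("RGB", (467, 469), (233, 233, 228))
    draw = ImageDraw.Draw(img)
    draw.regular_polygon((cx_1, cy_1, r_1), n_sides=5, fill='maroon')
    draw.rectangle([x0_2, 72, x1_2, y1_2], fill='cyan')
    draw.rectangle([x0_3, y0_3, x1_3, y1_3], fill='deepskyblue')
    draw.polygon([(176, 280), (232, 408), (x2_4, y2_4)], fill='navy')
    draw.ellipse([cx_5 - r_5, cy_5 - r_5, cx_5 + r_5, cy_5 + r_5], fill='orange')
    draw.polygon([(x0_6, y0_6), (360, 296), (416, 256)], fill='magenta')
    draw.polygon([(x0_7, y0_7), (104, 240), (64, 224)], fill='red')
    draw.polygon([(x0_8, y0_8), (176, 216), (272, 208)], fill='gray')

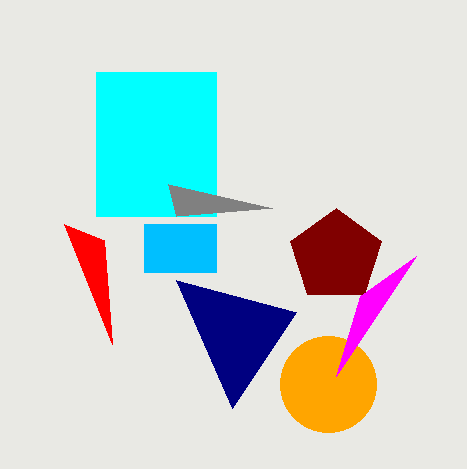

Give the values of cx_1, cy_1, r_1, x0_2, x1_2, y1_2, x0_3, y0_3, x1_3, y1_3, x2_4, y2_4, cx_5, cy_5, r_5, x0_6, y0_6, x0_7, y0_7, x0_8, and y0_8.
cx_1 = 336, cy_1 = 256, r_1 = 48, x0_2 = 96, x1_2 = 216, y1_2 = 216, x0_3 = 144, y0_3 = 224, x1_3 = 216, y1_3 = 272, x2_4 = 296, y2_4 = 312, cx_5 = 328, cy_5 = 384, r_5 = 48, x0_6 = 336, y0_6 = 376, x0_7 = 112, y0_7 = 344, x0_8 = 168, y0_8 = 184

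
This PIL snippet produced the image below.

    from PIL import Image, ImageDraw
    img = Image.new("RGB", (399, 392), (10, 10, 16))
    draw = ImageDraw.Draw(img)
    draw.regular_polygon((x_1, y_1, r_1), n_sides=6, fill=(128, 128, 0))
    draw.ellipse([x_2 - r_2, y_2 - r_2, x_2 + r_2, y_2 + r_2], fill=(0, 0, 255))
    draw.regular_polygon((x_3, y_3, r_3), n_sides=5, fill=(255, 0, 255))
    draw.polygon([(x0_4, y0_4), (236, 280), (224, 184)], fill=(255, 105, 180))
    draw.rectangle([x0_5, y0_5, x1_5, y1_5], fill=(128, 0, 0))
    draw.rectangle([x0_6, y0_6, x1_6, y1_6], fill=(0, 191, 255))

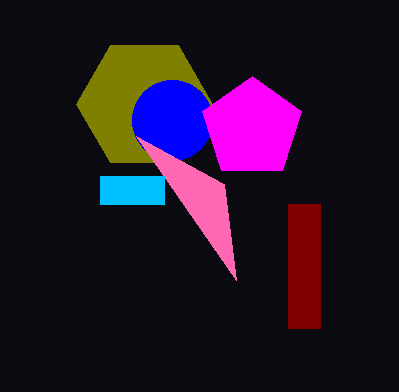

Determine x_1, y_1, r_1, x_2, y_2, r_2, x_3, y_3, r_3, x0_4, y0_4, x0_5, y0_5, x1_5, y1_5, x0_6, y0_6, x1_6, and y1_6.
x_1 = 144, y_1 = 104, r_1 = 68, x_2 = 172, y_2 = 120, r_2 = 40, x_3 = 252, y_3 = 128, r_3 = 52, x0_4 = 136, y0_4 = 136, x0_5 = 288, y0_5 = 204, x1_5 = 320, y1_5 = 328, x0_6 = 100, y0_6 = 176, x1_6 = 164, y1_6 = 204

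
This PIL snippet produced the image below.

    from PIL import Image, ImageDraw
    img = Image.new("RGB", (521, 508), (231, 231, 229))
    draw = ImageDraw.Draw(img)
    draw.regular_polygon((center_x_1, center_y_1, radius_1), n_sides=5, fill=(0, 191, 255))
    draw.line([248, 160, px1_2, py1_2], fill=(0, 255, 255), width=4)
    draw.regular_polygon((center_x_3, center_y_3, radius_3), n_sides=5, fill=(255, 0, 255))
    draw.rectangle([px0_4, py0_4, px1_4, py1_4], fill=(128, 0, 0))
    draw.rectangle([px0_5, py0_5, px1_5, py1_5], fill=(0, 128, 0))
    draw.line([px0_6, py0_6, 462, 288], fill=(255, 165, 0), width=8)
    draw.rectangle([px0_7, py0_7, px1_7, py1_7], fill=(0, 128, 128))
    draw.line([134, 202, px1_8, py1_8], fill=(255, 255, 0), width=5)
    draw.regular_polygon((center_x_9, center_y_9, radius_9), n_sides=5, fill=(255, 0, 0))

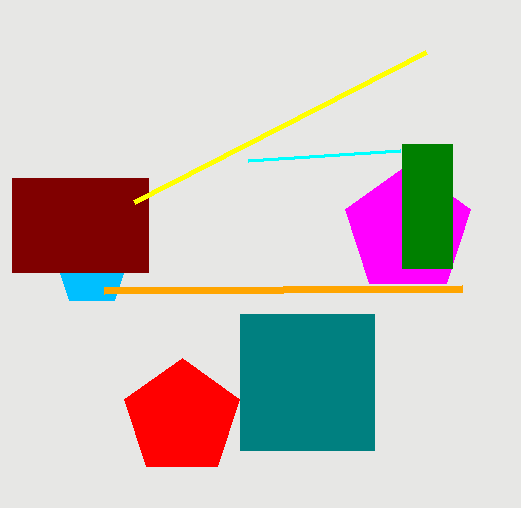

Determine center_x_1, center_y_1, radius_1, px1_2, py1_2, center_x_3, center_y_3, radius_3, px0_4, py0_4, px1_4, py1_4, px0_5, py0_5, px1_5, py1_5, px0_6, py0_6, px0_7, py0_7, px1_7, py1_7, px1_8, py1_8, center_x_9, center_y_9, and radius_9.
center_x_1 = 92; center_y_1 = 270; radius_1 = 38; px1_2 = 400; py1_2 = 150; center_x_3 = 408; center_y_3 = 230; radius_3 = 66; px0_4 = 12; py0_4 = 178; px1_4 = 148; py1_4 = 272; px0_5 = 402; py0_5 = 144; px1_5 = 452; py1_5 = 268; px0_6 = 104; py0_6 = 290; px0_7 = 240; py0_7 = 314; px1_7 = 374; py1_7 = 450; px1_8 = 426; py1_8 = 52; center_x_9 = 182; center_y_9 = 418; radius_9 = 60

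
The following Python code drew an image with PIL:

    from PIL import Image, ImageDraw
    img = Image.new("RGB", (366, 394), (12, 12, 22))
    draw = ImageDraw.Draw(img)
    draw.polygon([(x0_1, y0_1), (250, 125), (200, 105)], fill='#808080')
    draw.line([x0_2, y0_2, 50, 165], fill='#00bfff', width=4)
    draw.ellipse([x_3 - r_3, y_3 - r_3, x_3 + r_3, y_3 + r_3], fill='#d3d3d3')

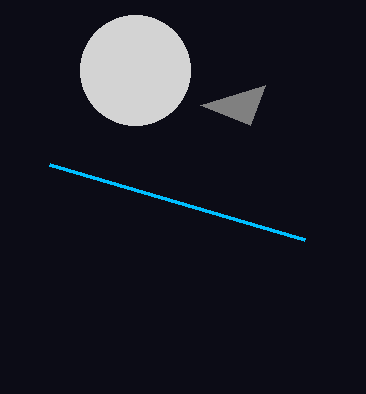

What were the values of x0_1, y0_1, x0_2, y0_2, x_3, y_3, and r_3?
x0_1 = 265, y0_1 = 85, x0_2 = 305, y0_2 = 240, x_3 = 135, y_3 = 70, r_3 = 55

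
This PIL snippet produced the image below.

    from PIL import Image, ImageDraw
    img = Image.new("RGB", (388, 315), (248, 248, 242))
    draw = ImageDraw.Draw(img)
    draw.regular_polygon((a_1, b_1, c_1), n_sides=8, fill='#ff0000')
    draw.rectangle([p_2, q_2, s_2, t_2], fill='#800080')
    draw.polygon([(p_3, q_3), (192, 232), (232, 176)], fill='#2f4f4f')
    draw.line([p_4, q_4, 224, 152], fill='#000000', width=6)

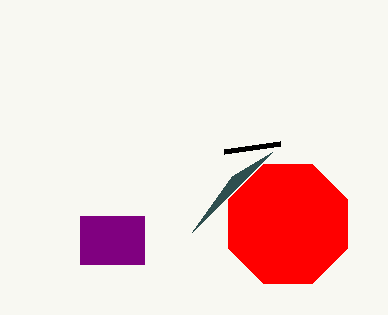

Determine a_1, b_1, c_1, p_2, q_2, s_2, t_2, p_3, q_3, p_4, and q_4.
a_1 = 288; b_1 = 224; c_1 = 64; p_2 = 80; q_2 = 216; s_2 = 144; t_2 = 264; p_3 = 272; q_3 = 152; p_4 = 280; q_4 = 144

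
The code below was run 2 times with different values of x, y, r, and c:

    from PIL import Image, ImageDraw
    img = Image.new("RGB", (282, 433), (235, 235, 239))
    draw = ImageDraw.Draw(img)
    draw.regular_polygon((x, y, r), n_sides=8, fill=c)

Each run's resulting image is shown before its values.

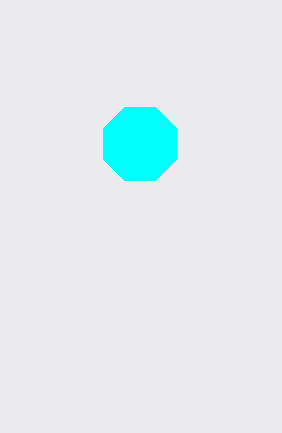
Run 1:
x = 140
y = 144
r = 40
c = 'cyan'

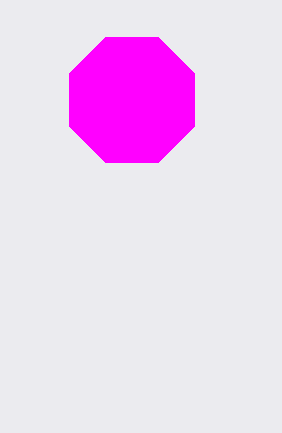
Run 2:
x = 132
y = 100
r = 68
c = 'magenta'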